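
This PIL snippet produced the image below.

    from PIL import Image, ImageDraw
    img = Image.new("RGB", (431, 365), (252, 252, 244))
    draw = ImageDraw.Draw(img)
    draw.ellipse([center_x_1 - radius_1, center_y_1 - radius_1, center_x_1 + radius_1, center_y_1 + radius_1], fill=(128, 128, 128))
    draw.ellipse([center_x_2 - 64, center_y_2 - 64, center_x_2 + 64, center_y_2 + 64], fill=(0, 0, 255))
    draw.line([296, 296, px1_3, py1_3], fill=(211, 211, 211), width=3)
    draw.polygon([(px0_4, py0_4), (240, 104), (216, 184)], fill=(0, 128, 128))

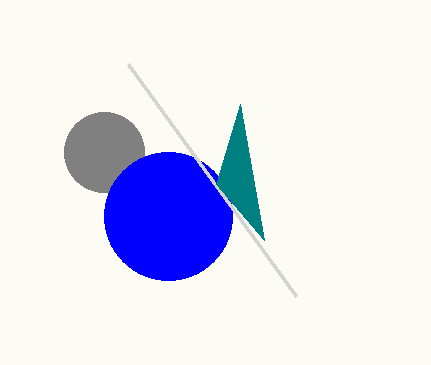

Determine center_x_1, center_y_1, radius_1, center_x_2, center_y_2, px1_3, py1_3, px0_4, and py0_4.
center_x_1 = 104; center_y_1 = 152; radius_1 = 40; center_x_2 = 168; center_y_2 = 216; px1_3 = 128; py1_3 = 64; px0_4 = 264; py0_4 = 240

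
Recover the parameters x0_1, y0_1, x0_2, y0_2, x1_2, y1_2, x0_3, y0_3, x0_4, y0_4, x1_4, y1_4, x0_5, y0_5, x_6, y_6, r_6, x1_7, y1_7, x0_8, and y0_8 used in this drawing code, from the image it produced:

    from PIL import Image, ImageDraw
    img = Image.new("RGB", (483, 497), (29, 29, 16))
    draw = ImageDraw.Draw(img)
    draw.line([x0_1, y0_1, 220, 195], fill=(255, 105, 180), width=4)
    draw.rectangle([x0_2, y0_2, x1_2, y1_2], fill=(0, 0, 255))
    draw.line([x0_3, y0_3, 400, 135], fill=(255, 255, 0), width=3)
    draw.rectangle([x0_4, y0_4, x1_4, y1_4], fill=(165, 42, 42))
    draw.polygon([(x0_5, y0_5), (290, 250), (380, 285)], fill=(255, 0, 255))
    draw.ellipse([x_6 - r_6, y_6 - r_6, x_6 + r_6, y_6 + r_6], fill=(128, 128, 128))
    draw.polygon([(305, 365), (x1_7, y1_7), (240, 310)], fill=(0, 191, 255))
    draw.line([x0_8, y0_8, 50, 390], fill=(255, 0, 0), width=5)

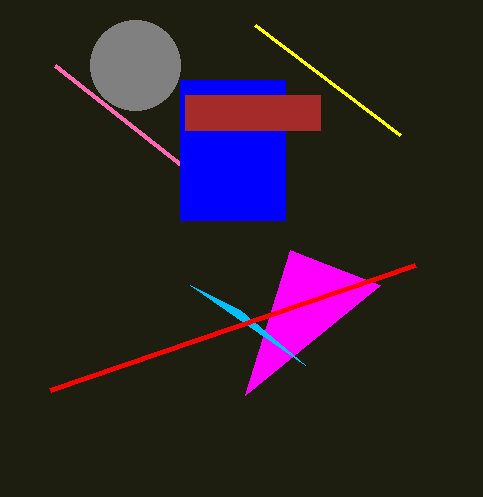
x0_1 = 55, y0_1 = 65, x0_2 = 180, y0_2 = 80, x1_2 = 285, y1_2 = 220, x0_3 = 255, y0_3 = 25, x0_4 = 185, y0_4 = 95, x1_4 = 320, y1_4 = 130, x0_5 = 245, y0_5 = 395, x_6 = 135, y_6 = 65, r_6 = 45, x1_7 = 190, y1_7 = 285, x0_8 = 415, y0_8 = 265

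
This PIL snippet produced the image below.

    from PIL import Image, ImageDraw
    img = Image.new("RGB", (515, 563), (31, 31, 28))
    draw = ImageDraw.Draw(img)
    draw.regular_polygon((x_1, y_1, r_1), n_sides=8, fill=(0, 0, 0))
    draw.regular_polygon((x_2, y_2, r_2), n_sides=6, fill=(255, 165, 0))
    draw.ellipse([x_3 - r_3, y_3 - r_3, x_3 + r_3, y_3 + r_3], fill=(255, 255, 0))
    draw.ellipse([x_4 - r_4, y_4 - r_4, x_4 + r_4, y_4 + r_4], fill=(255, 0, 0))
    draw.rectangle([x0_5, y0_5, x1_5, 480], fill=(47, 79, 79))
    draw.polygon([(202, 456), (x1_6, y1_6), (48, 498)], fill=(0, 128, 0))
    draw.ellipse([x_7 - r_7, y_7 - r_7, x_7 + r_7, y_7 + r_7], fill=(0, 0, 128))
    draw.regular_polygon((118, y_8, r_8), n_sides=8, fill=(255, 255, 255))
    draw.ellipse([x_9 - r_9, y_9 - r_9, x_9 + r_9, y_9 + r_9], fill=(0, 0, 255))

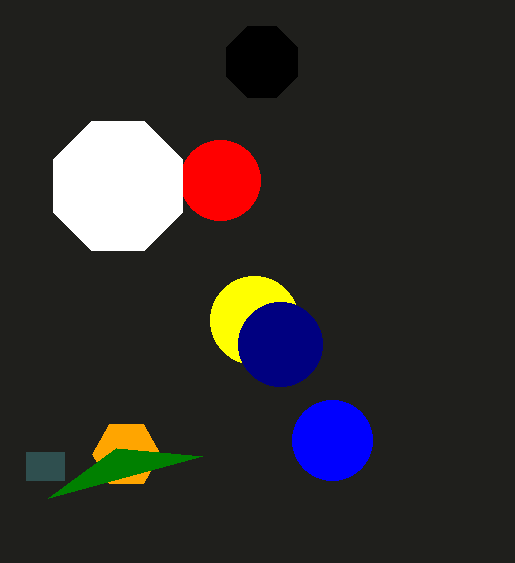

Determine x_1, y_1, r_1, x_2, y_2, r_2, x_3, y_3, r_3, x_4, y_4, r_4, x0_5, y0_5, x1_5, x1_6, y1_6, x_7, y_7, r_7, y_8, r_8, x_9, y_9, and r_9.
x_1 = 262; y_1 = 62; r_1 = 38; x_2 = 126; y_2 = 454; r_2 = 34; x_3 = 254; y_3 = 320; r_3 = 44; x_4 = 220; y_4 = 180; r_4 = 40; x0_5 = 26; y0_5 = 452; x1_5 = 64; x1_6 = 116; y1_6 = 448; x_7 = 280; y_7 = 344; r_7 = 42; y_8 = 186; r_8 = 70; x_9 = 332; y_9 = 440; r_9 = 40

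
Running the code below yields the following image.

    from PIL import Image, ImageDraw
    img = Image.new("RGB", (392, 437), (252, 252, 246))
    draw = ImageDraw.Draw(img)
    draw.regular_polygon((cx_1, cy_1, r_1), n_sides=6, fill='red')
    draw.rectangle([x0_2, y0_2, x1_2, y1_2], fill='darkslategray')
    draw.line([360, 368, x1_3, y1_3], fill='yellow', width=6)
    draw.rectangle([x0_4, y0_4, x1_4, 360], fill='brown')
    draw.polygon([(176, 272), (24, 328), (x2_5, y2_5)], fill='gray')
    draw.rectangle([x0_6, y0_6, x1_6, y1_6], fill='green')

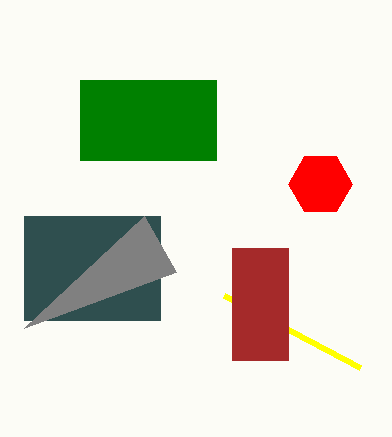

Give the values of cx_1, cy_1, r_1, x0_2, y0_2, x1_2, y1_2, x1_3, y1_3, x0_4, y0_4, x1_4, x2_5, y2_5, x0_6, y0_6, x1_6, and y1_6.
cx_1 = 320; cy_1 = 184; r_1 = 32; x0_2 = 24; y0_2 = 216; x1_2 = 160; y1_2 = 320; x1_3 = 224; y1_3 = 296; x0_4 = 232; y0_4 = 248; x1_4 = 288; x2_5 = 144; y2_5 = 216; x0_6 = 80; y0_6 = 80; x1_6 = 216; y1_6 = 160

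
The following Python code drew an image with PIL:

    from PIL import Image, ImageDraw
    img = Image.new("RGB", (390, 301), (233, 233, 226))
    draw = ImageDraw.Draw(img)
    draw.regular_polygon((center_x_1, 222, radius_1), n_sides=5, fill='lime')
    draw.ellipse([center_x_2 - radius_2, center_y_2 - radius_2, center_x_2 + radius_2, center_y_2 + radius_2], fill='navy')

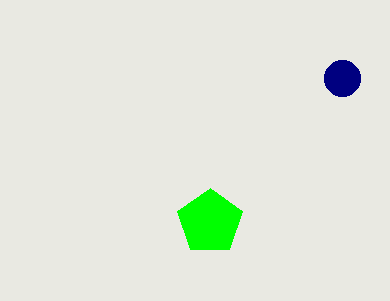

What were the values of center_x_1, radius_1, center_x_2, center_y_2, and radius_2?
center_x_1 = 210
radius_1 = 34
center_x_2 = 342
center_y_2 = 78
radius_2 = 18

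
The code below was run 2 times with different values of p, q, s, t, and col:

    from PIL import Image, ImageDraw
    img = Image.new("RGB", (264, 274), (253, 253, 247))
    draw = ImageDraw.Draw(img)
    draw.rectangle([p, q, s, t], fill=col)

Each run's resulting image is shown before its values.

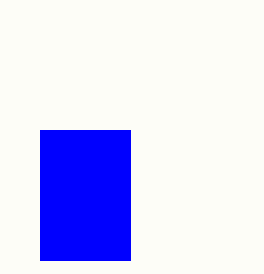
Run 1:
p = 40, q = 130, s = 130, t = 260, col = 'blue'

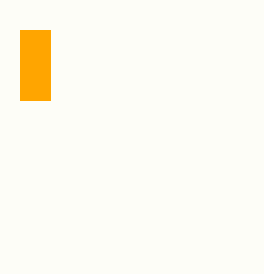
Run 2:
p = 20; q = 30; s = 50; t = 100; col = 'orange'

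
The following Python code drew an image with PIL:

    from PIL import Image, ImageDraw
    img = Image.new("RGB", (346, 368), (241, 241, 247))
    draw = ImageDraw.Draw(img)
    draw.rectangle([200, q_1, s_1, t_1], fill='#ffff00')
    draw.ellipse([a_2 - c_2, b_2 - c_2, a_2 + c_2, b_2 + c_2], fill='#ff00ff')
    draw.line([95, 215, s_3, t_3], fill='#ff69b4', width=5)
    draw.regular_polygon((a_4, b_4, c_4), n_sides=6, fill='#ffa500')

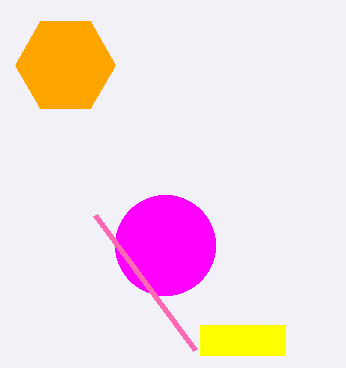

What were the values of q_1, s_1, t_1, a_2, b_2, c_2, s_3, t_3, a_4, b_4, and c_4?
q_1 = 325; s_1 = 285; t_1 = 355; a_2 = 165; b_2 = 245; c_2 = 50; s_3 = 195; t_3 = 350; a_4 = 65; b_4 = 65; c_4 = 50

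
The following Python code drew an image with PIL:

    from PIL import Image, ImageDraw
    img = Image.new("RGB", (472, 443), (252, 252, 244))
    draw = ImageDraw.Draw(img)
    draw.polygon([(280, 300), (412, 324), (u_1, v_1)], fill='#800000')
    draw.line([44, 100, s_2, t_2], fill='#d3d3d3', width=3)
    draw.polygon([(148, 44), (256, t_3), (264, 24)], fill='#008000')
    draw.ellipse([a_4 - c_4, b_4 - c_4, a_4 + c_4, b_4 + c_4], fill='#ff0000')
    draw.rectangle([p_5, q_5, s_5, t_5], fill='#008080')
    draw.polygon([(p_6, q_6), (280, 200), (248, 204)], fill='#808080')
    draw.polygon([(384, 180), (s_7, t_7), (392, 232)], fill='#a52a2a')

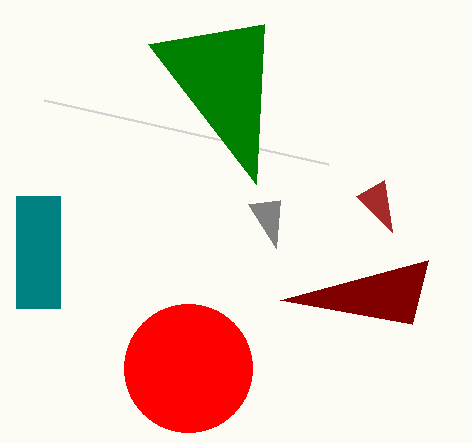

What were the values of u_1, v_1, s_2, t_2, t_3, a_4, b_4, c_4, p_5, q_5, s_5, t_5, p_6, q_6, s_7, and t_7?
u_1 = 428; v_1 = 260; s_2 = 328; t_2 = 164; t_3 = 184; a_4 = 188; b_4 = 368; c_4 = 64; p_5 = 16; q_5 = 196; s_5 = 60; t_5 = 308; p_6 = 276; q_6 = 248; s_7 = 356; t_7 = 196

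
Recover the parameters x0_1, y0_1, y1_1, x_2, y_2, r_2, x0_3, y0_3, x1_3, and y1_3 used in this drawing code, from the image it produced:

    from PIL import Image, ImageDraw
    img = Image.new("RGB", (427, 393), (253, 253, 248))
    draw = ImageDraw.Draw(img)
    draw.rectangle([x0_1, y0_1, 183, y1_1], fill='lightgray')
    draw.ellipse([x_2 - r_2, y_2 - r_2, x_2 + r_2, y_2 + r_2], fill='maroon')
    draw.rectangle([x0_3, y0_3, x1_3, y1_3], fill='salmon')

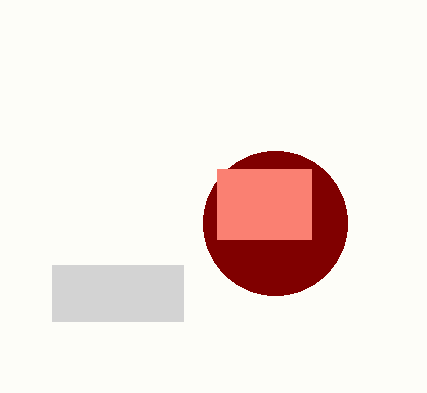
x0_1 = 52; y0_1 = 265; y1_1 = 321; x_2 = 275; y_2 = 223; r_2 = 72; x0_3 = 217; y0_3 = 169; x1_3 = 311; y1_3 = 239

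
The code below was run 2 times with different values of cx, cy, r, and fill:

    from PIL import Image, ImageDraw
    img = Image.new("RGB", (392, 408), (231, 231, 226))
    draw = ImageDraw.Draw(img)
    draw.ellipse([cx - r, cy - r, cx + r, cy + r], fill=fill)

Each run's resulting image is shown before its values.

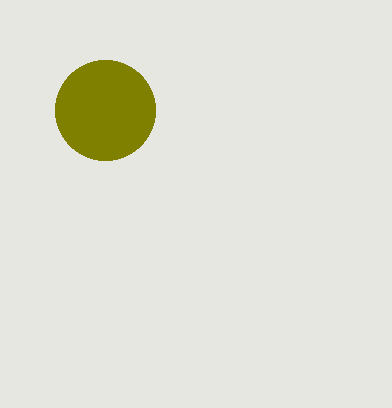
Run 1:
cx = 105; cy = 110; r = 50; fill = 'olive'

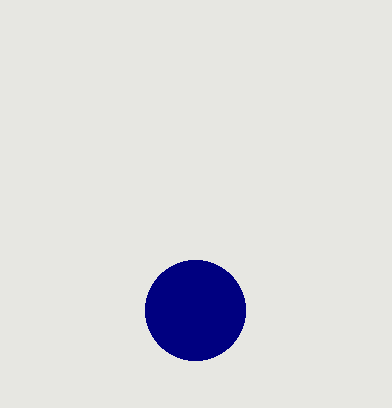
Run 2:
cx = 195, cy = 310, r = 50, fill = 'navy'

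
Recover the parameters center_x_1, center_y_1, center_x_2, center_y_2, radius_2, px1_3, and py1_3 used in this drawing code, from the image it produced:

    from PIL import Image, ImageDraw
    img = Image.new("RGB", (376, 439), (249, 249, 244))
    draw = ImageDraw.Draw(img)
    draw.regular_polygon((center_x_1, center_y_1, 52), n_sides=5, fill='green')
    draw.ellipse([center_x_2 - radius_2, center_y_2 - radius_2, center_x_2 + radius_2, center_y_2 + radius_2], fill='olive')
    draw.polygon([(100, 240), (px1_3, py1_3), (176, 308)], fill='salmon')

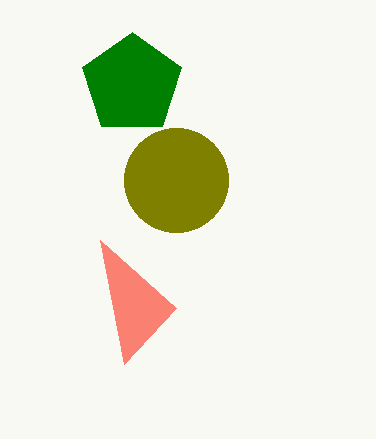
center_x_1 = 132; center_y_1 = 84; center_x_2 = 176; center_y_2 = 180; radius_2 = 52; px1_3 = 124; py1_3 = 364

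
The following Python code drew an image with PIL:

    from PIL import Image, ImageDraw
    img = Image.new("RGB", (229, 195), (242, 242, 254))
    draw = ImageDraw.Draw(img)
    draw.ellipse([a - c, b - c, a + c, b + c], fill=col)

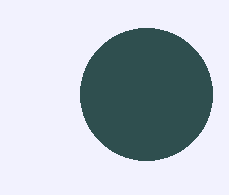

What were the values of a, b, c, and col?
a = 146; b = 94; c = 66; col = 'darkslategray'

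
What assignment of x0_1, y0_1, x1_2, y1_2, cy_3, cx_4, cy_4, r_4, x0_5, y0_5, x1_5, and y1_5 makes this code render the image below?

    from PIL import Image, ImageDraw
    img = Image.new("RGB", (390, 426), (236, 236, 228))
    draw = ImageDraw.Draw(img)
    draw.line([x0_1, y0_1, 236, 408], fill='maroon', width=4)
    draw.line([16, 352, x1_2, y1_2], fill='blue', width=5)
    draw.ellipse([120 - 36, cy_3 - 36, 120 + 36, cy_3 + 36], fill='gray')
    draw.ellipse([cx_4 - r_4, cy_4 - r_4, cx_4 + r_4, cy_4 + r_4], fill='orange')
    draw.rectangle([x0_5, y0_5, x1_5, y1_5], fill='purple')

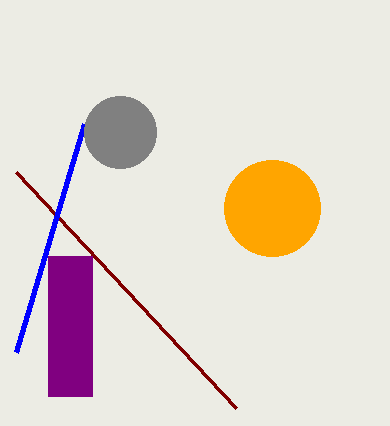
x0_1 = 16, y0_1 = 172, x1_2 = 84, y1_2 = 124, cy_3 = 132, cx_4 = 272, cy_4 = 208, r_4 = 48, x0_5 = 48, y0_5 = 256, x1_5 = 92, y1_5 = 396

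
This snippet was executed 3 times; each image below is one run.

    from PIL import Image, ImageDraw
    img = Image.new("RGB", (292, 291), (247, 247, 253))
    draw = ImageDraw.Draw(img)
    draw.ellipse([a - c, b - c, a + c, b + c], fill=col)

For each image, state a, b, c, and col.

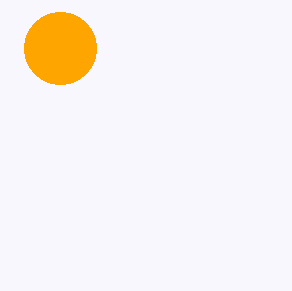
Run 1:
a = 60
b = 48
c = 36
col = 'orange'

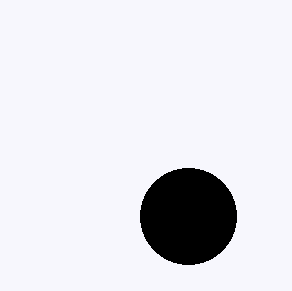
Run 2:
a = 188; b = 216; c = 48; col = 'black'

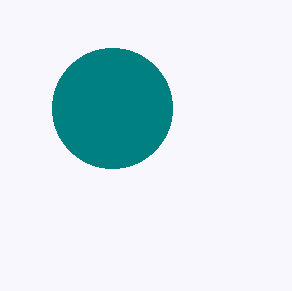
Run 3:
a = 112, b = 108, c = 60, col = 'teal'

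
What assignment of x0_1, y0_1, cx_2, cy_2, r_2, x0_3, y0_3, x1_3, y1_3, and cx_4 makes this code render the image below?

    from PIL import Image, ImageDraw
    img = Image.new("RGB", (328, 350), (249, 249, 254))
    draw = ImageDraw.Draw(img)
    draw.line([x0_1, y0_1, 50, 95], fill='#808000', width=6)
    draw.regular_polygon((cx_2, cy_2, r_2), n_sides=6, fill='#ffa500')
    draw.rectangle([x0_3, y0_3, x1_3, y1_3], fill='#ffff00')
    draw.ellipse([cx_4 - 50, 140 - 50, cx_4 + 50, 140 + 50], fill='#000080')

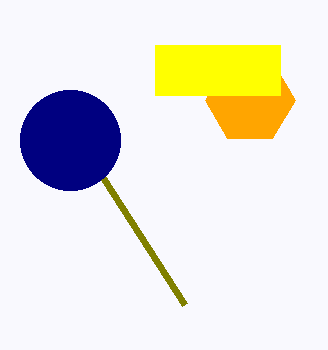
x0_1 = 185; y0_1 = 305; cx_2 = 250; cy_2 = 100; r_2 = 45; x0_3 = 155; y0_3 = 45; x1_3 = 280; y1_3 = 95; cx_4 = 70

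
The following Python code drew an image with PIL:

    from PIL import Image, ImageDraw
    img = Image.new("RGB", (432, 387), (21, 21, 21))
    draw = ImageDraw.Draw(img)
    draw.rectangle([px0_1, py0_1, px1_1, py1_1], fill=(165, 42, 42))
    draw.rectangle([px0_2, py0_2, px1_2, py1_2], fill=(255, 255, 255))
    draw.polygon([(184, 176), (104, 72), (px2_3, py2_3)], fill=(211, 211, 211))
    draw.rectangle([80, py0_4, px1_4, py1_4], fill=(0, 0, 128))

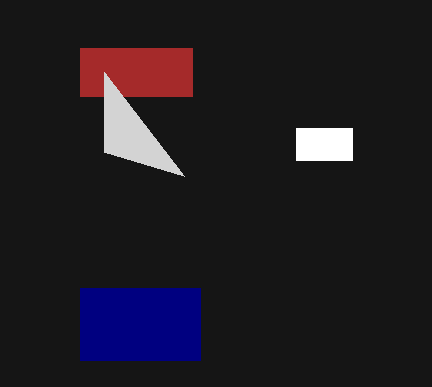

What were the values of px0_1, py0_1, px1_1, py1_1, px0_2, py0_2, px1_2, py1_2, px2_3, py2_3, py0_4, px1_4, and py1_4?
px0_1 = 80, py0_1 = 48, px1_1 = 192, py1_1 = 96, px0_2 = 296, py0_2 = 128, px1_2 = 352, py1_2 = 160, px2_3 = 104, py2_3 = 152, py0_4 = 288, px1_4 = 200, py1_4 = 360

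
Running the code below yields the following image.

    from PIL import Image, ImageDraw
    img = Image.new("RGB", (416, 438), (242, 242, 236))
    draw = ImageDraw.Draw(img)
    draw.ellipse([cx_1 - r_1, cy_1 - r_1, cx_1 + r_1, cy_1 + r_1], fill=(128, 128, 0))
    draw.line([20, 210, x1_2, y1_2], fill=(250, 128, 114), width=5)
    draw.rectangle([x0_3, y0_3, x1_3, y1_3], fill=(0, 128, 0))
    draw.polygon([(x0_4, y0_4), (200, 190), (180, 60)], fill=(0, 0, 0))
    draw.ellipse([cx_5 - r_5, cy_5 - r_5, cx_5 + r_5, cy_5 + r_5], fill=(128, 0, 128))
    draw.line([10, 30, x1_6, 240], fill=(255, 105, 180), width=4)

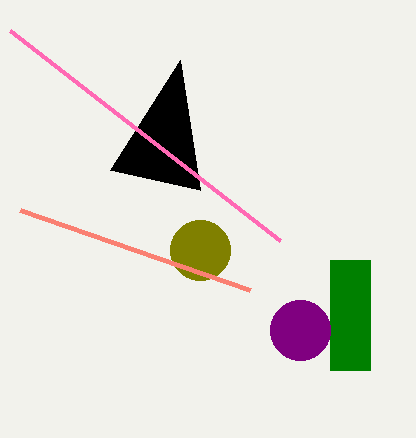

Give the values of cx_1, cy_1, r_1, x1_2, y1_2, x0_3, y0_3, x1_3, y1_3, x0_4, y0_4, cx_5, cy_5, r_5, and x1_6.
cx_1 = 200; cy_1 = 250; r_1 = 30; x1_2 = 250; y1_2 = 290; x0_3 = 330; y0_3 = 260; x1_3 = 370; y1_3 = 370; x0_4 = 110; y0_4 = 170; cx_5 = 300; cy_5 = 330; r_5 = 30; x1_6 = 280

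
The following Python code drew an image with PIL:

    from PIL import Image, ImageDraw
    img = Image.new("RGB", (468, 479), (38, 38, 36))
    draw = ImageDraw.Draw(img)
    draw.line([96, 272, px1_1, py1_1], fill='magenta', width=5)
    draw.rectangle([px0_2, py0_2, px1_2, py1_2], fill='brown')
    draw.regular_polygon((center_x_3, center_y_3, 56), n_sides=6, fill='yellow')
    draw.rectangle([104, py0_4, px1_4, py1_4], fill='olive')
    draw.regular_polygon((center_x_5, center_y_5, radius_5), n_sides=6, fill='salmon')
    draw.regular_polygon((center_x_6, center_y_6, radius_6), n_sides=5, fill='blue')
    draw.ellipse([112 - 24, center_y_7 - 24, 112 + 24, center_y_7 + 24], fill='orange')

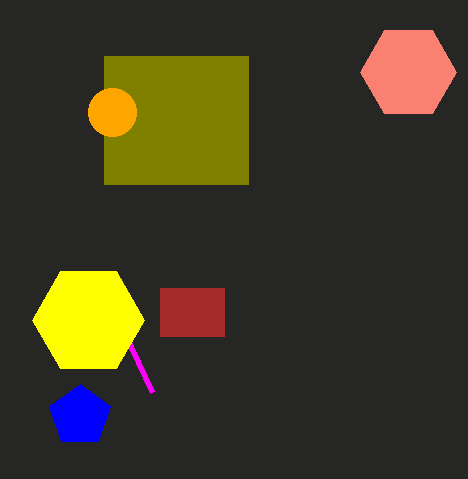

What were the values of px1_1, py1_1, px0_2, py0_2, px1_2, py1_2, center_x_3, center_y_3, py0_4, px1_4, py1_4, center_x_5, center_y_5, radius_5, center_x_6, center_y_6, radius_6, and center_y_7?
px1_1 = 152
py1_1 = 392
px0_2 = 160
py0_2 = 288
px1_2 = 224
py1_2 = 336
center_x_3 = 88
center_y_3 = 320
py0_4 = 56
px1_4 = 248
py1_4 = 184
center_x_5 = 408
center_y_5 = 72
radius_5 = 48
center_x_6 = 80
center_y_6 = 416
radius_6 = 32
center_y_7 = 112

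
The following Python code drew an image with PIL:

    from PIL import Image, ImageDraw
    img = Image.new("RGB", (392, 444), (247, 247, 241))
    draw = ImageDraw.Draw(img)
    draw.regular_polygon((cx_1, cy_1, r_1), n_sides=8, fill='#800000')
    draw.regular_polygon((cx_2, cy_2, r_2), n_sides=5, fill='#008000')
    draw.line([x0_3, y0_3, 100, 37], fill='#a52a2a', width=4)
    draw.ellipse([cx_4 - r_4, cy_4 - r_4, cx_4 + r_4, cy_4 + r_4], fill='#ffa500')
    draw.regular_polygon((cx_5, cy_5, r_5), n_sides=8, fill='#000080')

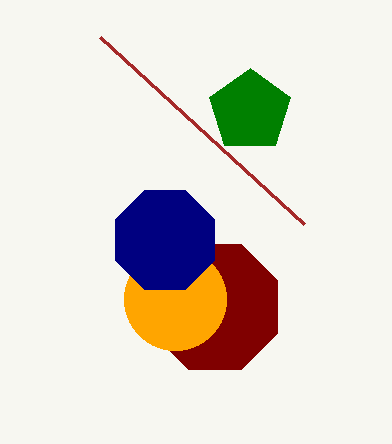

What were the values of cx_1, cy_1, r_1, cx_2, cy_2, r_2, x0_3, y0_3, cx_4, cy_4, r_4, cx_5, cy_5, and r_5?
cx_1 = 215, cy_1 = 307, r_1 = 68, cx_2 = 250, cy_2 = 111, r_2 = 43, x0_3 = 304, y0_3 = 224, cx_4 = 175, cy_4 = 299, r_4 = 51, cx_5 = 165, cy_5 = 240, r_5 = 54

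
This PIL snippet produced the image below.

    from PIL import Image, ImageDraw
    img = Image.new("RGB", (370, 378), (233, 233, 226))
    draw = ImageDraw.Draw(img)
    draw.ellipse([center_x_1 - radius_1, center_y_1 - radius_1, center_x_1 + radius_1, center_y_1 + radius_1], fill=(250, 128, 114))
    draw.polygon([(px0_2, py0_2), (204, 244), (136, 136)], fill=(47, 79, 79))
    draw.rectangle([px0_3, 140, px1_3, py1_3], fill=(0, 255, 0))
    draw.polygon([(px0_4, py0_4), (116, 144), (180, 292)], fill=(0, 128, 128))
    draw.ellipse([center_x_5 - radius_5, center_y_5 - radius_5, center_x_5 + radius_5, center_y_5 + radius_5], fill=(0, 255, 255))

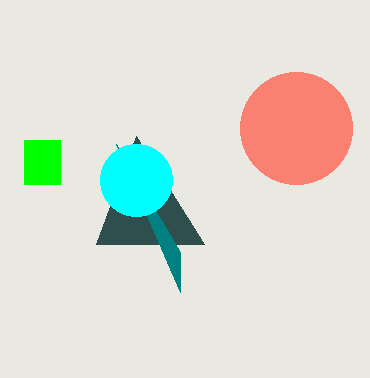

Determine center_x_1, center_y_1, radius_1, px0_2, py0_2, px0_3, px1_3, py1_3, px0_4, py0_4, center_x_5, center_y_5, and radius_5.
center_x_1 = 296, center_y_1 = 128, radius_1 = 56, px0_2 = 96, py0_2 = 244, px0_3 = 24, px1_3 = 60, py1_3 = 184, px0_4 = 180, py0_4 = 252, center_x_5 = 136, center_y_5 = 180, radius_5 = 36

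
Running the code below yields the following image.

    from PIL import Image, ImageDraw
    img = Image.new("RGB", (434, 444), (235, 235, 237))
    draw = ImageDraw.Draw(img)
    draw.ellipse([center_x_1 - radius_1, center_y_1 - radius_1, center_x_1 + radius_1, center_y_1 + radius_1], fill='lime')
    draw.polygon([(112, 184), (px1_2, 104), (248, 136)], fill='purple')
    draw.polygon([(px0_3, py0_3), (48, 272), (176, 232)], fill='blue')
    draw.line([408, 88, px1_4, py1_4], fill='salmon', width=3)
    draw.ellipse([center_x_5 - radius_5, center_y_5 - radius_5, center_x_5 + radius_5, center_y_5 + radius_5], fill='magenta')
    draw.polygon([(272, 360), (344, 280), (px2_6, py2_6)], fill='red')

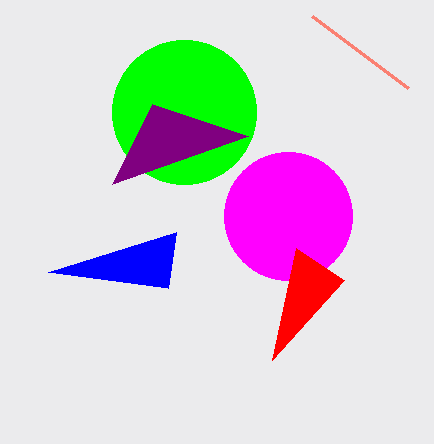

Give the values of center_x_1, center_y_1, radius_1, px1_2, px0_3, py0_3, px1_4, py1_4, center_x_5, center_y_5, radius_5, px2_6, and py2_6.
center_x_1 = 184, center_y_1 = 112, radius_1 = 72, px1_2 = 152, px0_3 = 168, py0_3 = 288, px1_4 = 312, py1_4 = 16, center_x_5 = 288, center_y_5 = 216, radius_5 = 64, px2_6 = 296, py2_6 = 248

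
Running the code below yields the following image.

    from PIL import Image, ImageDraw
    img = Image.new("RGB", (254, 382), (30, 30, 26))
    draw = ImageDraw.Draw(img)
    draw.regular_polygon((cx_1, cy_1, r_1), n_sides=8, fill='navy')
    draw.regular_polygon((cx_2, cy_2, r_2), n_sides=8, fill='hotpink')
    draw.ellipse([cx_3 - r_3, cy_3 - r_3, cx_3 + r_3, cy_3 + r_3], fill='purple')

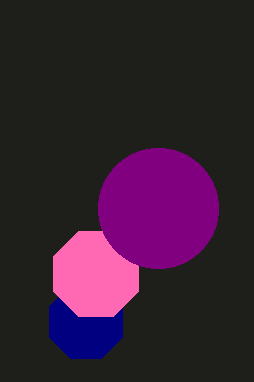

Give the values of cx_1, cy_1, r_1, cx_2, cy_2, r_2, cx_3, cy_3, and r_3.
cx_1 = 86, cy_1 = 322, r_1 = 40, cx_2 = 96, cy_2 = 274, r_2 = 46, cx_3 = 158, cy_3 = 208, r_3 = 60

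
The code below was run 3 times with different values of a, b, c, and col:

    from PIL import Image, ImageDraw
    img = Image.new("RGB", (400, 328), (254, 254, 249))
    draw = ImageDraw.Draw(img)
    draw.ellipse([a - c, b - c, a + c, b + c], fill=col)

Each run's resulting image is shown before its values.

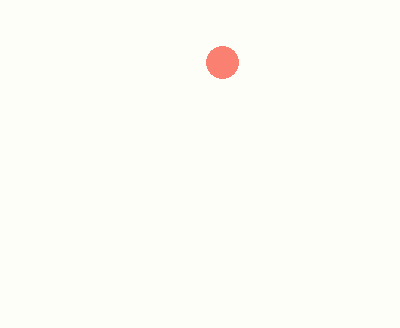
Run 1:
a = 222; b = 62; c = 16; col = 'salmon'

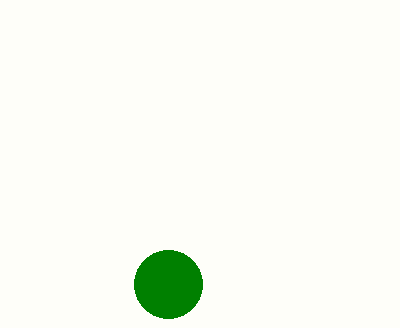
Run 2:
a = 168, b = 284, c = 34, col = 'green'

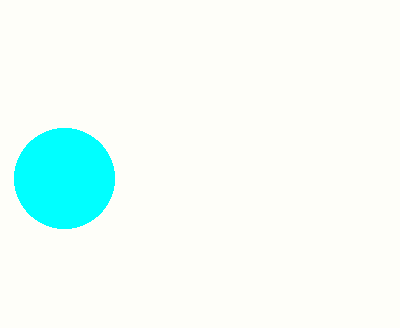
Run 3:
a = 64, b = 178, c = 50, col = 'cyan'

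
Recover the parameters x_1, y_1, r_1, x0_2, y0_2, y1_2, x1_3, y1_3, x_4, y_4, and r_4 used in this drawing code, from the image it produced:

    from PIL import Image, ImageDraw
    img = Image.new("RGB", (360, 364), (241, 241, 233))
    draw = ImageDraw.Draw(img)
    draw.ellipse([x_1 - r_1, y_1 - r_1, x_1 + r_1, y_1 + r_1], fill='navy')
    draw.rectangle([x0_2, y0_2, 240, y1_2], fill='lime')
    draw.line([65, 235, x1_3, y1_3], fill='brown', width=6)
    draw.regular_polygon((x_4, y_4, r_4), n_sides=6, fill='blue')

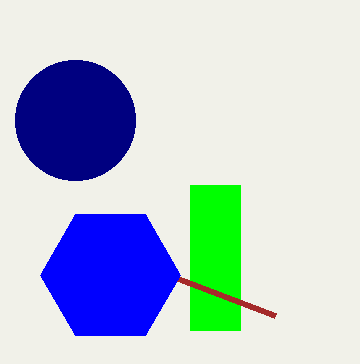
x_1 = 75
y_1 = 120
r_1 = 60
x0_2 = 190
y0_2 = 185
y1_2 = 330
x1_3 = 275
y1_3 = 315
x_4 = 110
y_4 = 275
r_4 = 70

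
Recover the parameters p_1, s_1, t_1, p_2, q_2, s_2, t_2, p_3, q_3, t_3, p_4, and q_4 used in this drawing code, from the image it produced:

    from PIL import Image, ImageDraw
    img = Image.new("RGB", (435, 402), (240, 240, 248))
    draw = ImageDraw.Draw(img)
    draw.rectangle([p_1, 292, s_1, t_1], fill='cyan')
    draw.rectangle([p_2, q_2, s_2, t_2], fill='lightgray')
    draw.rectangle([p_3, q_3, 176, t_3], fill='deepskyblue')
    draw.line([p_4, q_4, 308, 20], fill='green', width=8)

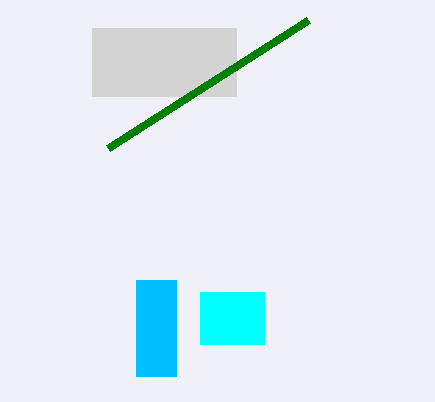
p_1 = 200, s_1 = 264, t_1 = 344, p_2 = 92, q_2 = 28, s_2 = 236, t_2 = 96, p_3 = 136, q_3 = 280, t_3 = 376, p_4 = 108, q_4 = 148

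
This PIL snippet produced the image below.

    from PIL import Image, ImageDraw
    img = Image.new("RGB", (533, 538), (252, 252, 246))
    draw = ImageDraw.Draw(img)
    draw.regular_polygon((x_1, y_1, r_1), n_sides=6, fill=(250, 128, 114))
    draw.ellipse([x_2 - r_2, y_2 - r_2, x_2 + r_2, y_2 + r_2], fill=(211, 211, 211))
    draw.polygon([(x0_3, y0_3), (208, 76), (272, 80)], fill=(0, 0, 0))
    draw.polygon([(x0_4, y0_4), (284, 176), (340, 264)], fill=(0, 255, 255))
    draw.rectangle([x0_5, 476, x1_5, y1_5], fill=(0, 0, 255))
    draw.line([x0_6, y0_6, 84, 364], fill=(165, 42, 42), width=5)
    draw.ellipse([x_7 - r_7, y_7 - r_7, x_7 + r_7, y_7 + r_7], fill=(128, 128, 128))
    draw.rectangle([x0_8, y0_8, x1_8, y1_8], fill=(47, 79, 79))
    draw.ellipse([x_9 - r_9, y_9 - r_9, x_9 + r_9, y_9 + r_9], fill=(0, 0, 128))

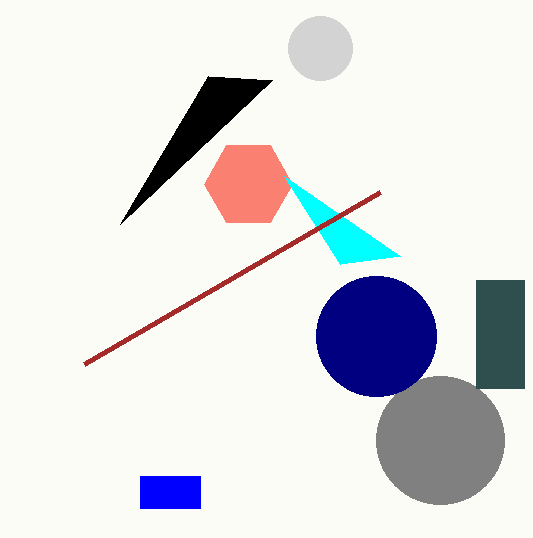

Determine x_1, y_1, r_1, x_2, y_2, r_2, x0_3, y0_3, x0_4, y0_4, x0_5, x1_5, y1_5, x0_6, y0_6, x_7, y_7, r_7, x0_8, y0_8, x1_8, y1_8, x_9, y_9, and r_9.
x_1 = 248
y_1 = 184
r_1 = 44
x_2 = 320
y_2 = 48
r_2 = 32
x0_3 = 120
y0_3 = 224
x0_4 = 400
y0_4 = 256
x0_5 = 140
x1_5 = 200
y1_5 = 508
x0_6 = 380
y0_6 = 192
x_7 = 440
y_7 = 440
r_7 = 64
x0_8 = 476
y0_8 = 280
x1_8 = 524
y1_8 = 388
x_9 = 376
y_9 = 336
r_9 = 60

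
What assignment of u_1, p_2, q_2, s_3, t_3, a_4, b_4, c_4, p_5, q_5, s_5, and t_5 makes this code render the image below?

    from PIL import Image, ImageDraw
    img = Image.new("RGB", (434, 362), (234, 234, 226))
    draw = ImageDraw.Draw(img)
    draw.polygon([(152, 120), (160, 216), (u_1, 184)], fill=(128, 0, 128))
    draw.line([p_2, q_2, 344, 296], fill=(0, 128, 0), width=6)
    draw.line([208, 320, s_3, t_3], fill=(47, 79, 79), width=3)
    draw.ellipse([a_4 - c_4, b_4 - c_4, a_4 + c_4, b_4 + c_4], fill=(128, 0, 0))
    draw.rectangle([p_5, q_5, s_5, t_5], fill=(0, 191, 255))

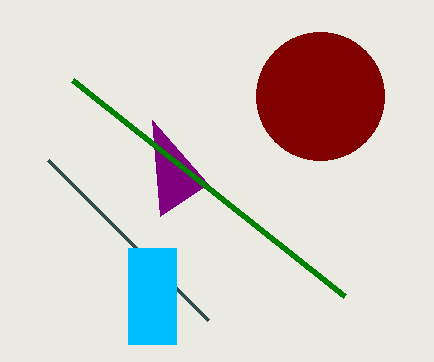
u_1 = 208, p_2 = 72, q_2 = 80, s_3 = 48, t_3 = 160, a_4 = 320, b_4 = 96, c_4 = 64, p_5 = 128, q_5 = 248, s_5 = 176, t_5 = 344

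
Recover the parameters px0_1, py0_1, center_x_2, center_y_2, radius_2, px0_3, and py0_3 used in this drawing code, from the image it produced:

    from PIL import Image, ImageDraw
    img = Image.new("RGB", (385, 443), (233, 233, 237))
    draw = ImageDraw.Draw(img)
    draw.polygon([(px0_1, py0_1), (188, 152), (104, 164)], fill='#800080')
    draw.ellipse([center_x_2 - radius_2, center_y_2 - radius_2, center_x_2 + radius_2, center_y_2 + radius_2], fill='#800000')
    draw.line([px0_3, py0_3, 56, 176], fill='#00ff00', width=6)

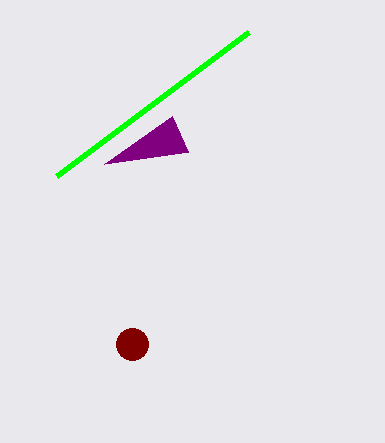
px0_1 = 172
py0_1 = 116
center_x_2 = 132
center_y_2 = 344
radius_2 = 16
px0_3 = 248
py0_3 = 32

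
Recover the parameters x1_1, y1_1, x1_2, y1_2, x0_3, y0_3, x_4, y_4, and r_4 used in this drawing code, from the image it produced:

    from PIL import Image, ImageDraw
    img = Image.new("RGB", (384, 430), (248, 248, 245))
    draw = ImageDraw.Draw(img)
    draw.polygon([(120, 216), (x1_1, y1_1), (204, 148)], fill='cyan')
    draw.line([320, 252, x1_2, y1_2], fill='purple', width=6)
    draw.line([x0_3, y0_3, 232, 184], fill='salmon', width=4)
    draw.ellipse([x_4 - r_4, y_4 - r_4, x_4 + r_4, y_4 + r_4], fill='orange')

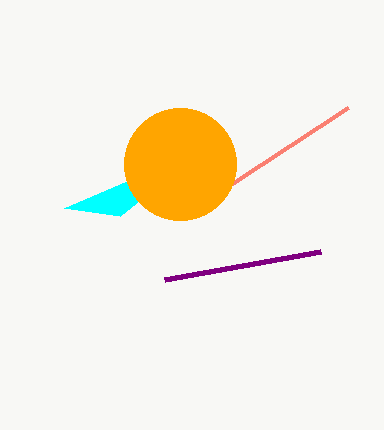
x1_1 = 64
y1_1 = 208
x1_2 = 164
y1_2 = 280
x0_3 = 348
y0_3 = 108
x_4 = 180
y_4 = 164
r_4 = 56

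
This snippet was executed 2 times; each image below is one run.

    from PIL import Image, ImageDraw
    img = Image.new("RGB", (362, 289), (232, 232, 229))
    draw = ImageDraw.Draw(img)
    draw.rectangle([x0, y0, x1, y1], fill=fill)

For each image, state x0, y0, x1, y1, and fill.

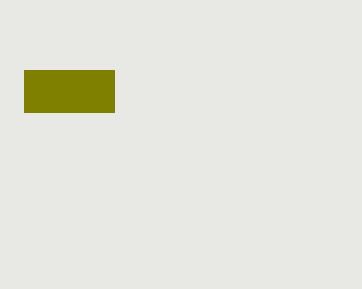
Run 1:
x0 = 24, y0 = 70, x1 = 114, y1 = 112, fill = 'olive'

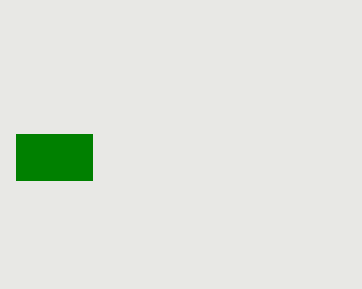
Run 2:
x0 = 16, y0 = 134, x1 = 92, y1 = 180, fill = 'green'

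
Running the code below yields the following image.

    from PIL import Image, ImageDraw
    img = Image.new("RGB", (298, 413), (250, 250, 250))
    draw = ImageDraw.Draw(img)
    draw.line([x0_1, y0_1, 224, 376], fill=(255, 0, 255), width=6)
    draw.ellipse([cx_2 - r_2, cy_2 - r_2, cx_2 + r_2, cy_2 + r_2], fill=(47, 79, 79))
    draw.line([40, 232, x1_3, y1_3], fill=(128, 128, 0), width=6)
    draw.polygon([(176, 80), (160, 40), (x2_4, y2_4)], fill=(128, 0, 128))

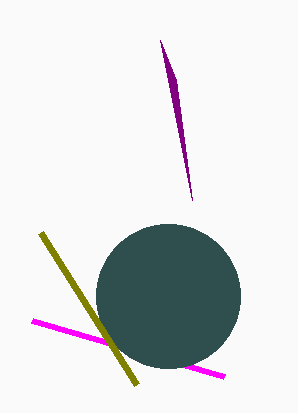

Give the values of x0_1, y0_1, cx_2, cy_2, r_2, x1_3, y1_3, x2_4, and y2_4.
x0_1 = 32, y0_1 = 320, cx_2 = 168, cy_2 = 296, r_2 = 72, x1_3 = 136, y1_3 = 384, x2_4 = 192, y2_4 = 200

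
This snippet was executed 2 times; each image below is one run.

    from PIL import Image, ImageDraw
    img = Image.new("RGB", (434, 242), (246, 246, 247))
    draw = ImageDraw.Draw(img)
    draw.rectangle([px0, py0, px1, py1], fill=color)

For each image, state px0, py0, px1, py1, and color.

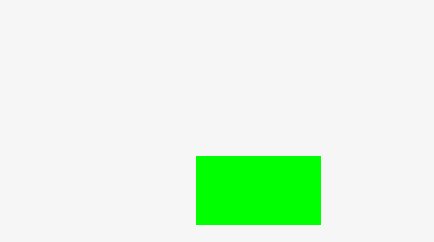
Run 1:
px0 = 196, py0 = 156, px1 = 320, py1 = 224, color = 'lime'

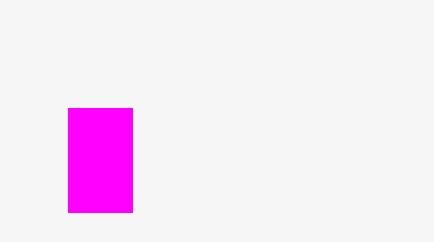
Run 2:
px0 = 68; py0 = 108; px1 = 132; py1 = 212; color = 'magenta'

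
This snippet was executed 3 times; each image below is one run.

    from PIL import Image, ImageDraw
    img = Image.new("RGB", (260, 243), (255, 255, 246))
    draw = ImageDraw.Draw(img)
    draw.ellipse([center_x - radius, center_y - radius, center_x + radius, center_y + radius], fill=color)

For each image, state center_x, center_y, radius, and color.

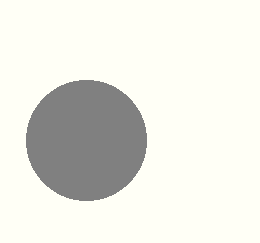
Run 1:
center_x = 86, center_y = 140, radius = 60, color = 'gray'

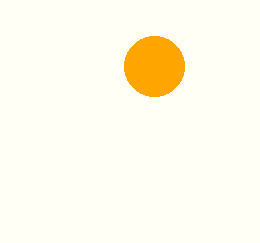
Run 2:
center_x = 154; center_y = 66; radius = 30; color = 'orange'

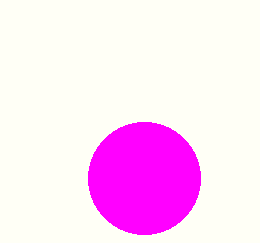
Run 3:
center_x = 144
center_y = 178
radius = 56
color = 'magenta'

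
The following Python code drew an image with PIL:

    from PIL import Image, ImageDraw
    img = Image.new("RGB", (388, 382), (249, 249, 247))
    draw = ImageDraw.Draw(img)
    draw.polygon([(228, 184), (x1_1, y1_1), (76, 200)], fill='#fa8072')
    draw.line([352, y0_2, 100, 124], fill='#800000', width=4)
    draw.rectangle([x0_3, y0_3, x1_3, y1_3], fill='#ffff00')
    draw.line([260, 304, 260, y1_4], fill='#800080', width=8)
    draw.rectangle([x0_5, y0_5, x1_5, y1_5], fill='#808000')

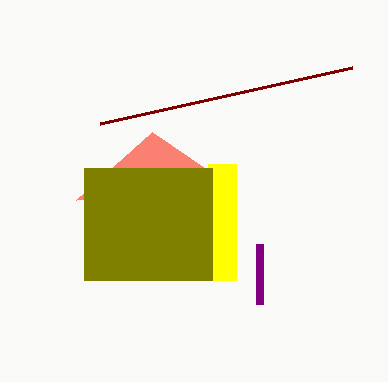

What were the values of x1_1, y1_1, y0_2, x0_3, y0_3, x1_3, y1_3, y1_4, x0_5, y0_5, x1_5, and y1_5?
x1_1 = 152; y1_1 = 132; y0_2 = 68; x0_3 = 208; y0_3 = 164; x1_3 = 236; y1_3 = 280; y1_4 = 244; x0_5 = 84; y0_5 = 168; x1_5 = 212; y1_5 = 280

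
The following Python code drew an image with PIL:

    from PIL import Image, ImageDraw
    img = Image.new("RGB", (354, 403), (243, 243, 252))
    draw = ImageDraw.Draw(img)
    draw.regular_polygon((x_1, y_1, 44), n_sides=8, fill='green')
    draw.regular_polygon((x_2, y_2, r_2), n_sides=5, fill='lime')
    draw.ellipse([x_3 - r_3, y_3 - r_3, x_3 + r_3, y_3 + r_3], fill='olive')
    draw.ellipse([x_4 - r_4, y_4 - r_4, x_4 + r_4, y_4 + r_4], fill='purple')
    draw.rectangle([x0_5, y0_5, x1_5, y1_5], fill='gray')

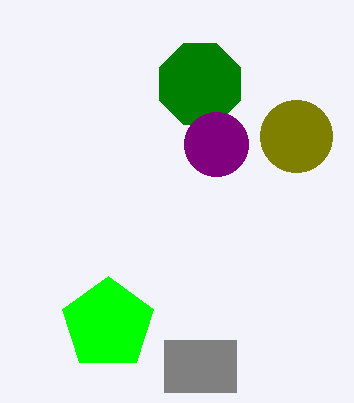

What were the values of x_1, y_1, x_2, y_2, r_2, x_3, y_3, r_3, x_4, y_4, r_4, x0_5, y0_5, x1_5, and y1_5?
x_1 = 200
y_1 = 84
x_2 = 108
y_2 = 324
r_2 = 48
x_3 = 296
y_3 = 136
r_3 = 36
x_4 = 216
y_4 = 144
r_4 = 32
x0_5 = 164
y0_5 = 340
x1_5 = 236
y1_5 = 392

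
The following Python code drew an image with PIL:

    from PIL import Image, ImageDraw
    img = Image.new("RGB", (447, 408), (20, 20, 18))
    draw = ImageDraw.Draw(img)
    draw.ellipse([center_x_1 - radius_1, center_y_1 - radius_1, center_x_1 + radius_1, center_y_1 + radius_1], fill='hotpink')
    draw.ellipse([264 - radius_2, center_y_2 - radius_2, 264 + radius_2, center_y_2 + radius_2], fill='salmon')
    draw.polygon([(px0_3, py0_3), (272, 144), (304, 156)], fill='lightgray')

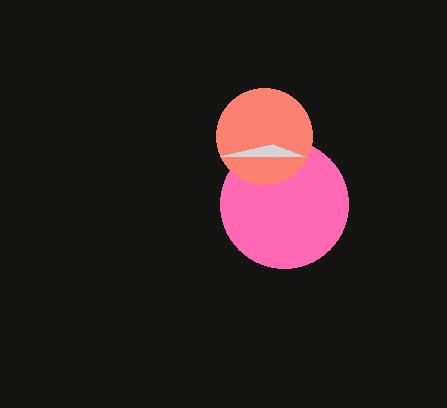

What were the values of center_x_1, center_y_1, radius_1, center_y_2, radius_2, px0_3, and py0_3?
center_x_1 = 284, center_y_1 = 204, radius_1 = 64, center_y_2 = 136, radius_2 = 48, px0_3 = 220, py0_3 = 156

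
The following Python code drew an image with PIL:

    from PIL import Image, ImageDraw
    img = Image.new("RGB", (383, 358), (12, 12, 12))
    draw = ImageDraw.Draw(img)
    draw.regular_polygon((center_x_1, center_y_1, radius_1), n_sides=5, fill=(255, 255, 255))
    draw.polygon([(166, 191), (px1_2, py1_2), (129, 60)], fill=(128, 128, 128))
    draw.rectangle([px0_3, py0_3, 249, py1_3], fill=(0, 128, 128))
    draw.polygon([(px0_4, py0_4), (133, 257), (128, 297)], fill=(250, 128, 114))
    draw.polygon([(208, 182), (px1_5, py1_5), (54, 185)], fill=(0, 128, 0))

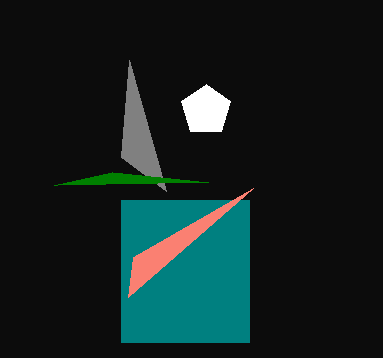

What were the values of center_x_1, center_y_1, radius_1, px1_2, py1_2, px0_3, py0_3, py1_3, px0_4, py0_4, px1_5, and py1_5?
center_x_1 = 206; center_y_1 = 110; radius_1 = 26; px1_2 = 121; py1_2 = 157; px0_3 = 121; py0_3 = 200; py1_3 = 342; px0_4 = 253; py0_4 = 188; px1_5 = 112; py1_5 = 172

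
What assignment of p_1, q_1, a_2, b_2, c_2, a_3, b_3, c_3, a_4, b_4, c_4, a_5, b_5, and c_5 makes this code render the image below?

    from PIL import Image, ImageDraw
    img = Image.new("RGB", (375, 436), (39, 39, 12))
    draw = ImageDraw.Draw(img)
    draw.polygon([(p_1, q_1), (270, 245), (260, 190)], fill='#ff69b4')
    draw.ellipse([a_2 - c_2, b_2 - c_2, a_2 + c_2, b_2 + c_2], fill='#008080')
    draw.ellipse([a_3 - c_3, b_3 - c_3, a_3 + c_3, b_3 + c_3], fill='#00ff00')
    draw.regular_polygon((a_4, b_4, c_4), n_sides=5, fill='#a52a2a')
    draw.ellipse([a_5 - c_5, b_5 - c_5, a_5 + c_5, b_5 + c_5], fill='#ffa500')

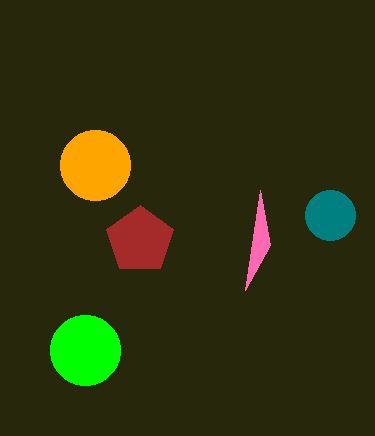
p_1 = 245, q_1 = 290, a_2 = 330, b_2 = 215, c_2 = 25, a_3 = 85, b_3 = 350, c_3 = 35, a_4 = 140, b_4 = 240, c_4 = 35, a_5 = 95, b_5 = 165, c_5 = 35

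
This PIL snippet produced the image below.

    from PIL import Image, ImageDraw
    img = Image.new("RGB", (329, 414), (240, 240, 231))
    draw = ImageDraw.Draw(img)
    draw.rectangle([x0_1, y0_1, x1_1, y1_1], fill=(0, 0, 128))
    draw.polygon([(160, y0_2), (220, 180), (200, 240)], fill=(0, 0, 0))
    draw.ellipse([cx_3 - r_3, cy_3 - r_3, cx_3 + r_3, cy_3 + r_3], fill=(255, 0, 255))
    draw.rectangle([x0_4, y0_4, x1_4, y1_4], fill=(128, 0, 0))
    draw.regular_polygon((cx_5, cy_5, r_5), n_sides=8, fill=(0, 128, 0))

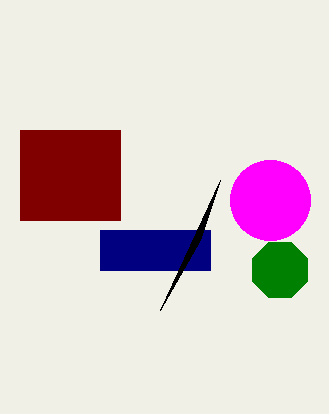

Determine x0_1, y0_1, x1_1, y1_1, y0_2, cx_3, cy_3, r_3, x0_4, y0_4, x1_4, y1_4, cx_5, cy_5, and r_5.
x0_1 = 100
y0_1 = 230
x1_1 = 210
y1_1 = 270
y0_2 = 310
cx_3 = 270
cy_3 = 200
r_3 = 40
x0_4 = 20
y0_4 = 130
x1_4 = 120
y1_4 = 220
cx_5 = 280
cy_5 = 270
r_5 = 30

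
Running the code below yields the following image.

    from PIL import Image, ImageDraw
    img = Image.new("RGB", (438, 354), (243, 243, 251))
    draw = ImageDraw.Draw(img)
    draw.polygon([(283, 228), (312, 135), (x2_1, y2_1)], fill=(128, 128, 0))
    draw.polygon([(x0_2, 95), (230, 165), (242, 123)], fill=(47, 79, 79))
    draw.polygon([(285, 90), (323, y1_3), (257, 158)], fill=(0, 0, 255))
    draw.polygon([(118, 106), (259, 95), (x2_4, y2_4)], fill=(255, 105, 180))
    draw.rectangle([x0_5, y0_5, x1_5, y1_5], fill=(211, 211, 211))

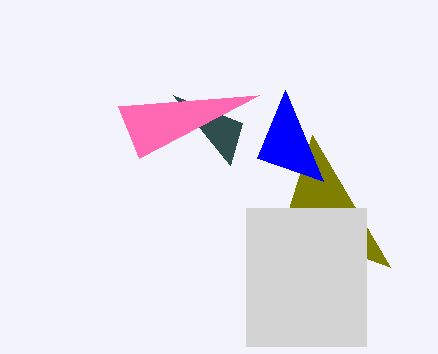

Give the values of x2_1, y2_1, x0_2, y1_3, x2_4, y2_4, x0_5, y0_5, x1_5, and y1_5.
x2_1 = 390; y2_1 = 267; x0_2 = 173; y1_3 = 181; x2_4 = 139; y2_4 = 158; x0_5 = 246; y0_5 = 208; x1_5 = 366; y1_5 = 346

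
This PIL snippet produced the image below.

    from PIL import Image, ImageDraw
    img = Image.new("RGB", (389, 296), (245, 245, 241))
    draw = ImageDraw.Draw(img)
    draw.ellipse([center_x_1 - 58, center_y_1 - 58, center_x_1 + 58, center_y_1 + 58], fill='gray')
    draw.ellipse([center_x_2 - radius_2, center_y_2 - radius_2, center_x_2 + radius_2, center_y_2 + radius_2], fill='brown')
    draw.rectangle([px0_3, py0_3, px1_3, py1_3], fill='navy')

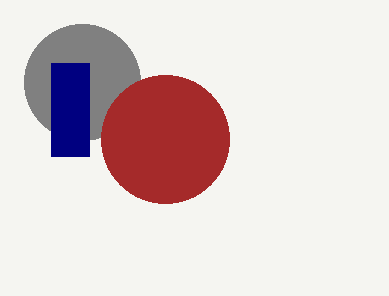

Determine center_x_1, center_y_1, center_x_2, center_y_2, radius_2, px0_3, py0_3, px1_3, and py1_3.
center_x_1 = 82; center_y_1 = 82; center_x_2 = 165; center_y_2 = 139; radius_2 = 64; px0_3 = 51; py0_3 = 63; px1_3 = 89; py1_3 = 156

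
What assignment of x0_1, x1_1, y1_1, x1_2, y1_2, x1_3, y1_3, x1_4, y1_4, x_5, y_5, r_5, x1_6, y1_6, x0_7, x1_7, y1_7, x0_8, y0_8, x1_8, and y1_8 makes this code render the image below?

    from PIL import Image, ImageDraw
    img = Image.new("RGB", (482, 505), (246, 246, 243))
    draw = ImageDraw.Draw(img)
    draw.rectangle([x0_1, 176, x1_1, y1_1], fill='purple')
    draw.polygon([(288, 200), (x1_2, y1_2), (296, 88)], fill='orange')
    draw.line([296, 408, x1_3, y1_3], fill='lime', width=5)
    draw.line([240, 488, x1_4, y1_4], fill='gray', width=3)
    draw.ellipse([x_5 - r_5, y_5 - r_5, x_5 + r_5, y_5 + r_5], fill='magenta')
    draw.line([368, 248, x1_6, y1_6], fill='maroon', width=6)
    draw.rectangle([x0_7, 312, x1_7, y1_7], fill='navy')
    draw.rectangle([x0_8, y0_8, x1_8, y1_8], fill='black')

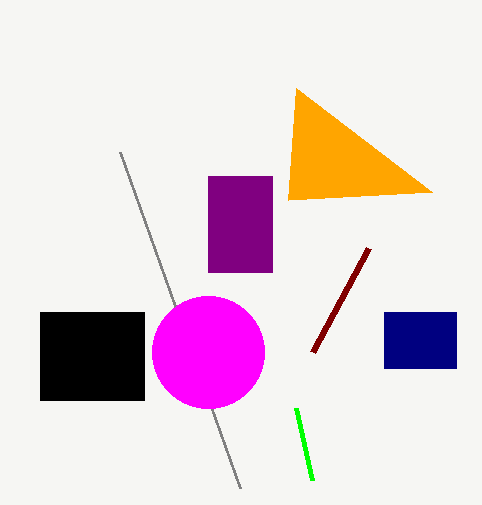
x0_1 = 208, x1_1 = 272, y1_1 = 272, x1_2 = 432, y1_2 = 192, x1_3 = 312, y1_3 = 480, x1_4 = 120, y1_4 = 152, x_5 = 208, y_5 = 352, r_5 = 56, x1_6 = 312, y1_6 = 352, x0_7 = 384, x1_7 = 456, y1_7 = 368, x0_8 = 40, y0_8 = 312, x1_8 = 144, y1_8 = 400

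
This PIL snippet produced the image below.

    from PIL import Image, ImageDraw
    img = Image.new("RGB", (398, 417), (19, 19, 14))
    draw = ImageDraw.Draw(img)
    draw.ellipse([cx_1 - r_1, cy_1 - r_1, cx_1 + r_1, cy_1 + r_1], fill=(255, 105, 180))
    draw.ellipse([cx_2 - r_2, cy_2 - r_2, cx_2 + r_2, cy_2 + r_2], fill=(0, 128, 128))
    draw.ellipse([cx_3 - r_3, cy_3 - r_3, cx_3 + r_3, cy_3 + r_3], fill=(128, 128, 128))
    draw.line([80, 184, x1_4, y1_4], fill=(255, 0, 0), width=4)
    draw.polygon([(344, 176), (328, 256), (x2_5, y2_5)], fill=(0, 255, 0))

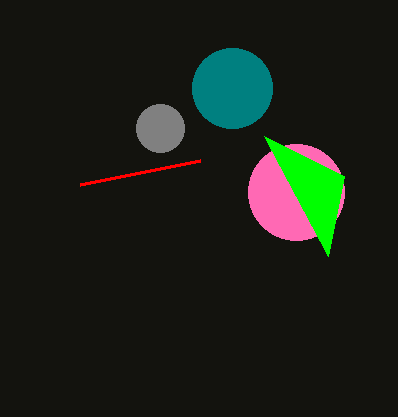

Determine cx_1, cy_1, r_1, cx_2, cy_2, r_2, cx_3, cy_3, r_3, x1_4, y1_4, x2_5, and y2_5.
cx_1 = 296, cy_1 = 192, r_1 = 48, cx_2 = 232, cy_2 = 88, r_2 = 40, cx_3 = 160, cy_3 = 128, r_3 = 24, x1_4 = 200, y1_4 = 160, x2_5 = 264, y2_5 = 136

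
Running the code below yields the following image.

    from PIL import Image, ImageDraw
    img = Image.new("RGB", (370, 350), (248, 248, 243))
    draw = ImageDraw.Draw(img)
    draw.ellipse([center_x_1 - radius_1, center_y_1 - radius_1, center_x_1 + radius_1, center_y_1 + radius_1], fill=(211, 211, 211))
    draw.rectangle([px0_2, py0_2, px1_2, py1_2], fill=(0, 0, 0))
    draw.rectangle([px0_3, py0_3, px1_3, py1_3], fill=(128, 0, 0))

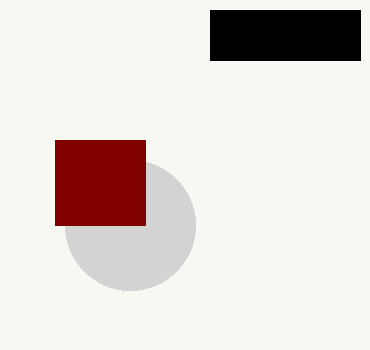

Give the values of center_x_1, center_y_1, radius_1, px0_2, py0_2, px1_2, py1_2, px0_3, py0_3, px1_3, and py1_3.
center_x_1 = 130, center_y_1 = 225, radius_1 = 65, px0_2 = 210, py0_2 = 10, px1_2 = 360, py1_2 = 60, px0_3 = 55, py0_3 = 140, px1_3 = 145, py1_3 = 225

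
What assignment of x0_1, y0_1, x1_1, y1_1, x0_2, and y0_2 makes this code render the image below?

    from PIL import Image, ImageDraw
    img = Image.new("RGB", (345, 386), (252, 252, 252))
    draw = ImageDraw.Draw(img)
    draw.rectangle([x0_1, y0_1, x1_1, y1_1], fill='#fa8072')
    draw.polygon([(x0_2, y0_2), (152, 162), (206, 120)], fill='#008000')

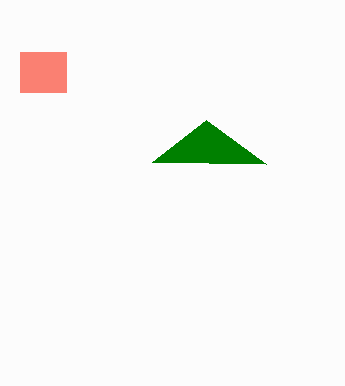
x0_1 = 20, y0_1 = 52, x1_1 = 66, y1_1 = 92, x0_2 = 266, y0_2 = 164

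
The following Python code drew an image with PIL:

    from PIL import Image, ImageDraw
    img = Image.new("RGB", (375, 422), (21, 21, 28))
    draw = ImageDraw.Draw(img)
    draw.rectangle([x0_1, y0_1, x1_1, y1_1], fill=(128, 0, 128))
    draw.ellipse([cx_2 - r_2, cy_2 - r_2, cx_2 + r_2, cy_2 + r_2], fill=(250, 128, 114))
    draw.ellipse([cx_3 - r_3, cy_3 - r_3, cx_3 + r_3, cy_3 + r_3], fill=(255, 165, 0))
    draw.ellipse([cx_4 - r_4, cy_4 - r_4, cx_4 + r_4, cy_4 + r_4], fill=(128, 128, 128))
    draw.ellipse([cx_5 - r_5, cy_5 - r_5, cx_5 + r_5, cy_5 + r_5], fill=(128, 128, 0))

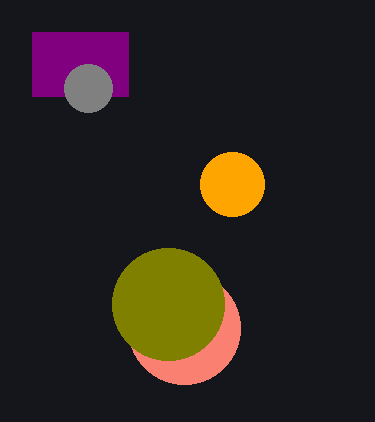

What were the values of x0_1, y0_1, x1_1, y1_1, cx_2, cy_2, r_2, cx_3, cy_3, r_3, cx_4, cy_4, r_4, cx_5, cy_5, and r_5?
x0_1 = 32
y0_1 = 32
x1_1 = 128
y1_1 = 96
cx_2 = 184
cy_2 = 328
r_2 = 56
cx_3 = 232
cy_3 = 184
r_3 = 32
cx_4 = 88
cy_4 = 88
r_4 = 24
cx_5 = 168
cy_5 = 304
r_5 = 56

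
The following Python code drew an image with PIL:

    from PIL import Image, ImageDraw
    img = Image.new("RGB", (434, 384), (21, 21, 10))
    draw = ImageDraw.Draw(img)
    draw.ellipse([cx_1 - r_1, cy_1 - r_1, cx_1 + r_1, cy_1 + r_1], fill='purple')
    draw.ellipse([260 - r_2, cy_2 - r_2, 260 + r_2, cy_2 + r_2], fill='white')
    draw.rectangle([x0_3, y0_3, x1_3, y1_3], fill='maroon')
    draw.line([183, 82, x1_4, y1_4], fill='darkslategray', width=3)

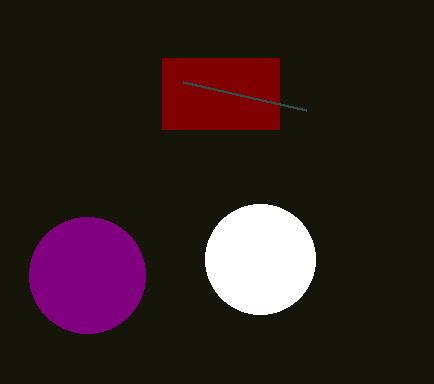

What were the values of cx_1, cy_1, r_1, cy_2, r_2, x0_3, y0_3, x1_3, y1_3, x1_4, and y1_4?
cx_1 = 87
cy_1 = 275
r_1 = 58
cy_2 = 259
r_2 = 55
x0_3 = 162
y0_3 = 58
x1_3 = 279
y1_3 = 129
x1_4 = 306
y1_4 = 110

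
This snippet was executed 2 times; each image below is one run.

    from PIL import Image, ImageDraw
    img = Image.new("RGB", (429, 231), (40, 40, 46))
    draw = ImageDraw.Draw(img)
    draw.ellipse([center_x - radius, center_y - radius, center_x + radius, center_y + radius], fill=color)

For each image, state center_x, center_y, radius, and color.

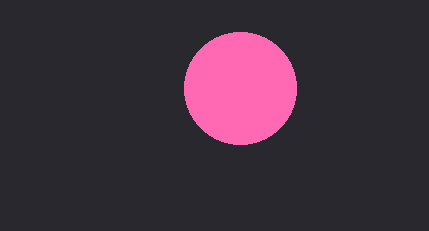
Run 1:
center_x = 240, center_y = 88, radius = 56, color = 'hotpink'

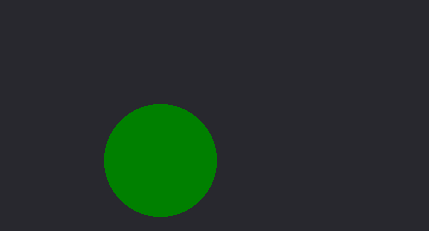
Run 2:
center_x = 160
center_y = 160
radius = 56
color = 'green'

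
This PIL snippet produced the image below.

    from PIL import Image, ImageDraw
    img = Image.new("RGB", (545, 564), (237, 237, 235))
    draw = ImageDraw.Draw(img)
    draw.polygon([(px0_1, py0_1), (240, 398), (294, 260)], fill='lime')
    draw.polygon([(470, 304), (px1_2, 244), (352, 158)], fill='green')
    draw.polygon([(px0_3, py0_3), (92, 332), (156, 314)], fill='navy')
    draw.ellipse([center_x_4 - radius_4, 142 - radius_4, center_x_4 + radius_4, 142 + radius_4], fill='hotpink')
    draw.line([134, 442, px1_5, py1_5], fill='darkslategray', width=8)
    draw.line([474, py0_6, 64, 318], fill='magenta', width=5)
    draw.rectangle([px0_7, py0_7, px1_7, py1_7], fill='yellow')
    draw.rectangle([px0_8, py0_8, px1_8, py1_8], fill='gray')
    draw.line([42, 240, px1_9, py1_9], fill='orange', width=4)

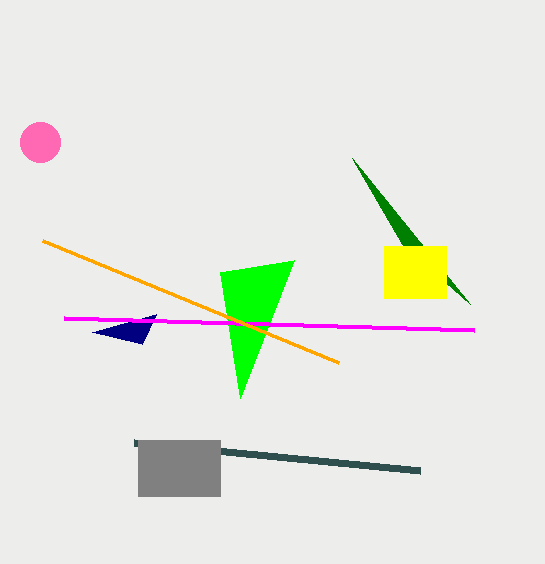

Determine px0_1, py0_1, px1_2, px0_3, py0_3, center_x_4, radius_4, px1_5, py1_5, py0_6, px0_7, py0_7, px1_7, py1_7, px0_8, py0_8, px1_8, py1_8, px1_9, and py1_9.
px0_1 = 220
py0_1 = 272
px1_2 = 402
px0_3 = 142
py0_3 = 344
center_x_4 = 40
radius_4 = 20
px1_5 = 420
py1_5 = 470
py0_6 = 330
px0_7 = 384
py0_7 = 246
px1_7 = 446
py1_7 = 298
px0_8 = 138
py0_8 = 440
px1_8 = 220
py1_8 = 496
px1_9 = 338
py1_9 = 362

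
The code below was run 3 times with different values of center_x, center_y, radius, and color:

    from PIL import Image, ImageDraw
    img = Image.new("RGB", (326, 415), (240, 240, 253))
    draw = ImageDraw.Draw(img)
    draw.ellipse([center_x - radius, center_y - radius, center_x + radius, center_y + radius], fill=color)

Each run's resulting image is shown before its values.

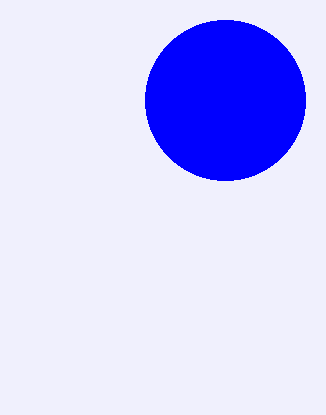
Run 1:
center_x = 225; center_y = 100; radius = 80; color = 'blue'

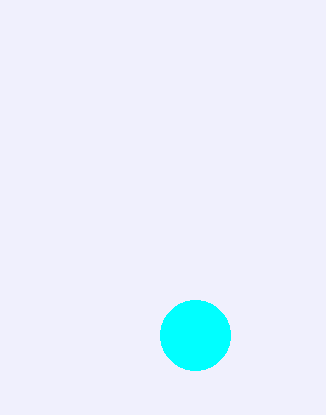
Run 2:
center_x = 195, center_y = 335, radius = 35, color = 'cyan'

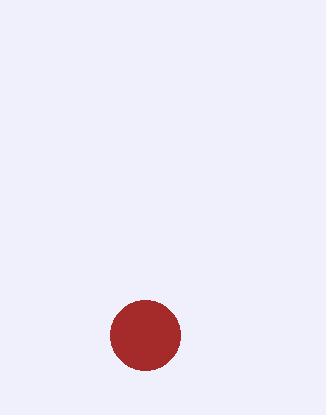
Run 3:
center_x = 145; center_y = 335; radius = 35; color = 'brown'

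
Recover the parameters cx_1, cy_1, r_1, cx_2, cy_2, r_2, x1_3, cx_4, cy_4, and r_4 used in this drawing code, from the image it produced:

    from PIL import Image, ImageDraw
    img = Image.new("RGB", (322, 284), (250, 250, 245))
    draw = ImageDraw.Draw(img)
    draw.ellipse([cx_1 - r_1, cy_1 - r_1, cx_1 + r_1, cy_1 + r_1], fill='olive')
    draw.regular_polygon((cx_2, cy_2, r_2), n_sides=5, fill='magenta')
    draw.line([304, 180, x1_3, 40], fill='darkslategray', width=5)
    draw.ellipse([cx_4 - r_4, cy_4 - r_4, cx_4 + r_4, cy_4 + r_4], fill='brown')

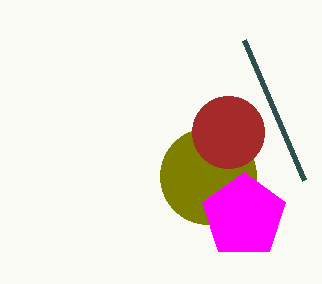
cx_1 = 208, cy_1 = 176, r_1 = 48, cx_2 = 244, cy_2 = 216, r_2 = 44, x1_3 = 244, cx_4 = 228, cy_4 = 132, r_4 = 36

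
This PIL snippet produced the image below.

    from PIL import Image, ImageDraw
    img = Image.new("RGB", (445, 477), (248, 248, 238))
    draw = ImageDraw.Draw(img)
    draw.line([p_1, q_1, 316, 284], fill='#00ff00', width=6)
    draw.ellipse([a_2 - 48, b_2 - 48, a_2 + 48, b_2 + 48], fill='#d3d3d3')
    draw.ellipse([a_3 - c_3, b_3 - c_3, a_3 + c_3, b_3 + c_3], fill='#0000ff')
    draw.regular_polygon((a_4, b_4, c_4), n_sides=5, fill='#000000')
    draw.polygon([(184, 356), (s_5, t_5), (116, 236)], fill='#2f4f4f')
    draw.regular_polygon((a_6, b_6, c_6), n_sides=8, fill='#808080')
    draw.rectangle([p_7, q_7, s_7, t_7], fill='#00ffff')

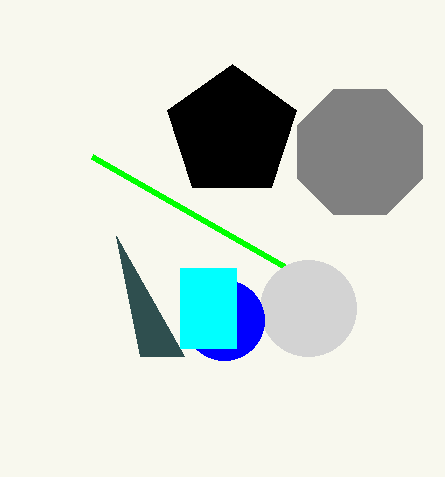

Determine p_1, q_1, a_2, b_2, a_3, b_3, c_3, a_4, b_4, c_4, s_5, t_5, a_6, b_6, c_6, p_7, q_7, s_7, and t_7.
p_1 = 92
q_1 = 156
a_2 = 308
b_2 = 308
a_3 = 224
b_3 = 320
c_3 = 40
a_4 = 232
b_4 = 132
c_4 = 68
s_5 = 140
t_5 = 356
a_6 = 360
b_6 = 152
c_6 = 68
p_7 = 180
q_7 = 268
s_7 = 236
t_7 = 348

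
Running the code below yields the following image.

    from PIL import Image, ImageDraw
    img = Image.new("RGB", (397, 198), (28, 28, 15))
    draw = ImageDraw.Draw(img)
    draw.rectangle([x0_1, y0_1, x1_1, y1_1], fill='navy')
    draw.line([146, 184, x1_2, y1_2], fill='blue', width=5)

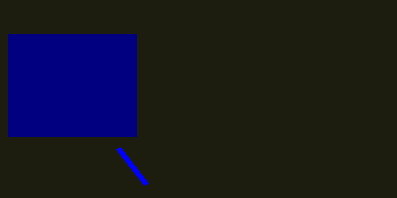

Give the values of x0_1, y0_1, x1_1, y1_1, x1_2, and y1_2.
x0_1 = 8
y0_1 = 34
x1_1 = 136
y1_1 = 136
x1_2 = 118
y1_2 = 148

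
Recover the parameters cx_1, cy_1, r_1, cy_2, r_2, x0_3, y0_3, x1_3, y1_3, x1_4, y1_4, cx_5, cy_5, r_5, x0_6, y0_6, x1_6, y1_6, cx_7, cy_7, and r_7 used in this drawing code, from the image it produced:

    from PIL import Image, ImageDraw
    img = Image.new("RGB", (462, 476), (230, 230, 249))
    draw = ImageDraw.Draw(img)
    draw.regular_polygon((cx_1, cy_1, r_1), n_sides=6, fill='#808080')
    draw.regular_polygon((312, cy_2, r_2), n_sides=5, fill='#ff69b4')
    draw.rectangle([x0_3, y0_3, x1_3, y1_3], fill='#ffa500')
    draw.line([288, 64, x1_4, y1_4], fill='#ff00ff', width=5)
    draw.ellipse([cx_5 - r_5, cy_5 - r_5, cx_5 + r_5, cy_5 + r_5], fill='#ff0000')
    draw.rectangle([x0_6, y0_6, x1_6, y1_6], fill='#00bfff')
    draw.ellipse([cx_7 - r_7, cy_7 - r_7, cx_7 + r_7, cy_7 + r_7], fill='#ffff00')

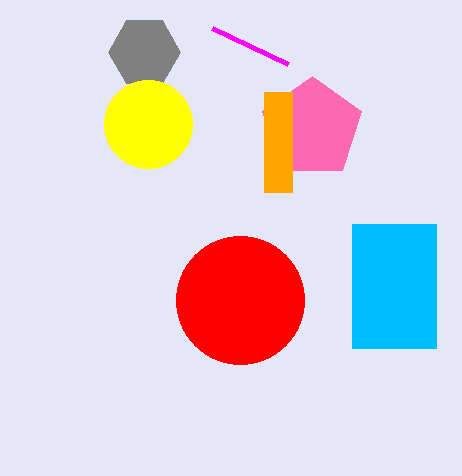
cx_1 = 144; cy_1 = 52; r_1 = 36; cy_2 = 128; r_2 = 52; x0_3 = 264; y0_3 = 92; x1_3 = 292; y1_3 = 192; x1_4 = 212; y1_4 = 28; cx_5 = 240; cy_5 = 300; r_5 = 64; x0_6 = 352; y0_6 = 224; x1_6 = 436; y1_6 = 348; cx_7 = 148; cy_7 = 124; r_7 = 44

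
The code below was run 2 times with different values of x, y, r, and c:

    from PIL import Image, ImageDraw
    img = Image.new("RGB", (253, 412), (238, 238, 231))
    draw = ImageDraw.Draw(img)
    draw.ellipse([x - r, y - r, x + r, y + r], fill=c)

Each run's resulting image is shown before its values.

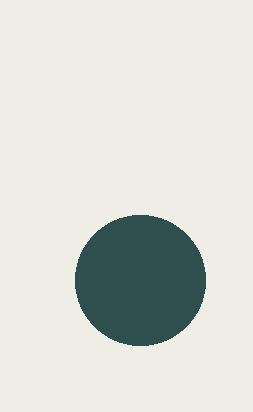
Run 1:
x = 140, y = 280, r = 65, c = 'darkslategray'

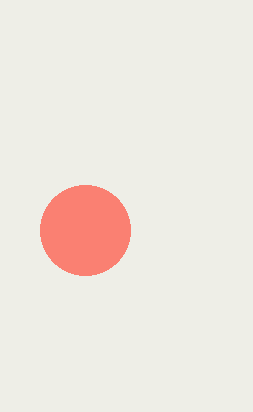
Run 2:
x = 85; y = 230; r = 45; c = 'salmon'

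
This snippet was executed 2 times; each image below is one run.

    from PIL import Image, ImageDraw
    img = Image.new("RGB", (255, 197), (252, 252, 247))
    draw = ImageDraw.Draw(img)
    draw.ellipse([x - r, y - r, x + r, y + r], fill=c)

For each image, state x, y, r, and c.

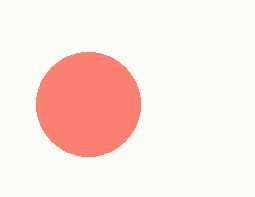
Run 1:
x = 88, y = 104, r = 52, c = 'salmon'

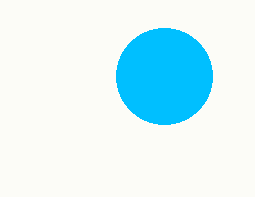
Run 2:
x = 164
y = 76
r = 48
c = 'deepskyblue'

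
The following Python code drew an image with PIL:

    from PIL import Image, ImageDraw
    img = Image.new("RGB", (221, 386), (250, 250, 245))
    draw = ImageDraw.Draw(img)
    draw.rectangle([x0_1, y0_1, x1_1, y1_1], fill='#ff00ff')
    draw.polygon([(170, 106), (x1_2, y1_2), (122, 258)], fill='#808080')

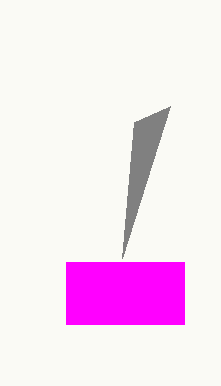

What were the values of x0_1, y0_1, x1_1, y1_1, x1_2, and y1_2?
x0_1 = 66; y0_1 = 262; x1_1 = 184; y1_1 = 324; x1_2 = 134; y1_2 = 122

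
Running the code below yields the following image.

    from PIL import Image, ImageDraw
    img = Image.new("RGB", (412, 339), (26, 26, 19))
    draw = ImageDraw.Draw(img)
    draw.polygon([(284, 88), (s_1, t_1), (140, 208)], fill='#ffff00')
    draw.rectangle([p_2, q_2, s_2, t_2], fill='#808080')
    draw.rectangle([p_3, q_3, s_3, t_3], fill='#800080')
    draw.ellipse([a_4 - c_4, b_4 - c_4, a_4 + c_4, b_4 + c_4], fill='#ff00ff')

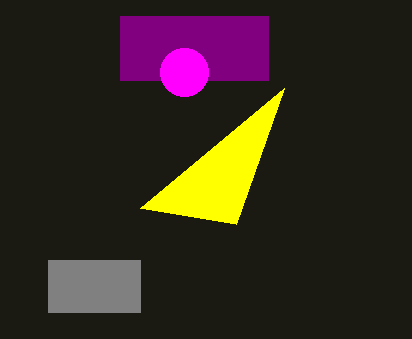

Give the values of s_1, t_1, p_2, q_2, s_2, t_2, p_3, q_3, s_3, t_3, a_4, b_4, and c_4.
s_1 = 236; t_1 = 224; p_2 = 48; q_2 = 260; s_2 = 140; t_2 = 312; p_3 = 120; q_3 = 16; s_3 = 268; t_3 = 80; a_4 = 184; b_4 = 72; c_4 = 24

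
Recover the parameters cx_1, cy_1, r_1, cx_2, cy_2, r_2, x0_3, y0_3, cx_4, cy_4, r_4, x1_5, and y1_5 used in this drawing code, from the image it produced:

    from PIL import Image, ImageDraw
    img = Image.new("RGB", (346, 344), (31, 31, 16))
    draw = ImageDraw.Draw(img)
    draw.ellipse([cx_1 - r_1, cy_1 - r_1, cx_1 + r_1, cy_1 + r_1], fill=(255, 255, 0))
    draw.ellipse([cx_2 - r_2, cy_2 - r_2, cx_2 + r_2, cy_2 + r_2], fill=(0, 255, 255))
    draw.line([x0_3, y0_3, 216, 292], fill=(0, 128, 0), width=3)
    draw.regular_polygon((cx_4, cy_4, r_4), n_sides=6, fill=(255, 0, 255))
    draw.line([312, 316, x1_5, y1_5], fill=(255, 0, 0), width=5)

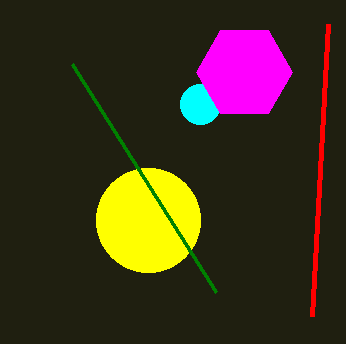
cx_1 = 148
cy_1 = 220
r_1 = 52
cx_2 = 200
cy_2 = 104
r_2 = 20
x0_3 = 72
y0_3 = 64
cx_4 = 244
cy_4 = 72
r_4 = 48
x1_5 = 328
y1_5 = 24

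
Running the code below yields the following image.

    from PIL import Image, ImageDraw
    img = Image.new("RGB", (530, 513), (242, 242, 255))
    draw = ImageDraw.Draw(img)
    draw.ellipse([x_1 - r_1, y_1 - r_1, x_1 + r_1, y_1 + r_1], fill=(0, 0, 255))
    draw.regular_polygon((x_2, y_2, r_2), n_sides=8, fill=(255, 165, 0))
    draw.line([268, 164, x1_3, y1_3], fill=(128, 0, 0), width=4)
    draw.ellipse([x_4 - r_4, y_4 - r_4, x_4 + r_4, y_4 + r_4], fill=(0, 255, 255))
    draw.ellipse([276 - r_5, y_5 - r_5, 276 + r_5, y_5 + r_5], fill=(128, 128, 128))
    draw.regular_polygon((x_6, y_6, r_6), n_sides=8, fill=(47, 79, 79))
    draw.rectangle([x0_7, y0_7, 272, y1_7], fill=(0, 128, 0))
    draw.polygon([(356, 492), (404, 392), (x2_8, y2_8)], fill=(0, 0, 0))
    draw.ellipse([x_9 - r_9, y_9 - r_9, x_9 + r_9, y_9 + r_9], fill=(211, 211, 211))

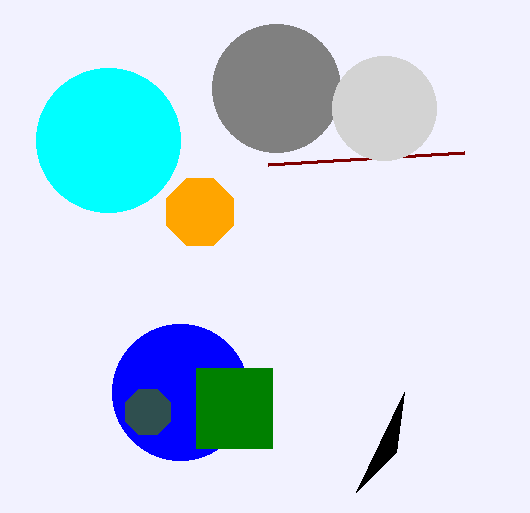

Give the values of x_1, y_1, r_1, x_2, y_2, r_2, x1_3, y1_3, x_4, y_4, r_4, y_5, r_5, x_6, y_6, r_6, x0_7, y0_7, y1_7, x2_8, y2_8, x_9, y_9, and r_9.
x_1 = 180; y_1 = 392; r_1 = 68; x_2 = 200; y_2 = 212; r_2 = 36; x1_3 = 464; y1_3 = 152; x_4 = 108; y_4 = 140; r_4 = 72; y_5 = 88; r_5 = 64; x_6 = 148; y_6 = 412; r_6 = 24; x0_7 = 196; y0_7 = 368; y1_7 = 448; x2_8 = 396; y2_8 = 452; x_9 = 384; y_9 = 108; r_9 = 52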